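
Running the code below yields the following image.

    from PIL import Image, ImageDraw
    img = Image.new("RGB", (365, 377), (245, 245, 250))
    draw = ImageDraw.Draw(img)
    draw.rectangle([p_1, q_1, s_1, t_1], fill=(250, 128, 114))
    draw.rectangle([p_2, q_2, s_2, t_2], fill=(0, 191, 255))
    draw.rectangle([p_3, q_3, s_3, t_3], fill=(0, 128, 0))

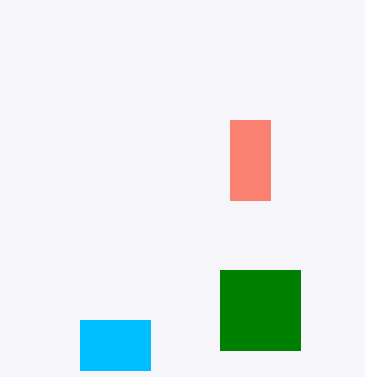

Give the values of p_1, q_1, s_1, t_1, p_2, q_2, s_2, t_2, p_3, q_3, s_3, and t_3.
p_1 = 230; q_1 = 120; s_1 = 270; t_1 = 200; p_2 = 80; q_2 = 320; s_2 = 150; t_2 = 370; p_3 = 220; q_3 = 270; s_3 = 300; t_3 = 350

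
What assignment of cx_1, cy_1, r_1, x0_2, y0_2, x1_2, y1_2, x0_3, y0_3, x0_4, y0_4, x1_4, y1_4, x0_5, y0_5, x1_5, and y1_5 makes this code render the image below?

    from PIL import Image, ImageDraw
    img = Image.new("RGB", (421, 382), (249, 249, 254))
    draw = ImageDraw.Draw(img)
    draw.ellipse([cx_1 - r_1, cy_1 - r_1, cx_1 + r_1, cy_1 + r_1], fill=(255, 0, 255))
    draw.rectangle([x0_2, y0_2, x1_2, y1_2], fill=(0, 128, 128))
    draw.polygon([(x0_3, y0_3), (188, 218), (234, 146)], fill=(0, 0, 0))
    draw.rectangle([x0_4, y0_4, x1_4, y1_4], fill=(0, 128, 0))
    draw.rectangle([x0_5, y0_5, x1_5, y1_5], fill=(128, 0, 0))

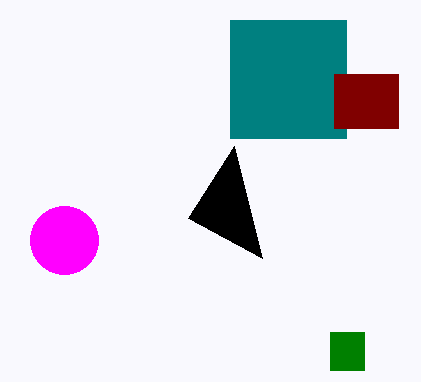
cx_1 = 64; cy_1 = 240; r_1 = 34; x0_2 = 230; y0_2 = 20; x1_2 = 346; y1_2 = 138; x0_3 = 262; y0_3 = 258; x0_4 = 330; y0_4 = 332; x1_4 = 364; y1_4 = 370; x0_5 = 334; y0_5 = 74; x1_5 = 398; y1_5 = 128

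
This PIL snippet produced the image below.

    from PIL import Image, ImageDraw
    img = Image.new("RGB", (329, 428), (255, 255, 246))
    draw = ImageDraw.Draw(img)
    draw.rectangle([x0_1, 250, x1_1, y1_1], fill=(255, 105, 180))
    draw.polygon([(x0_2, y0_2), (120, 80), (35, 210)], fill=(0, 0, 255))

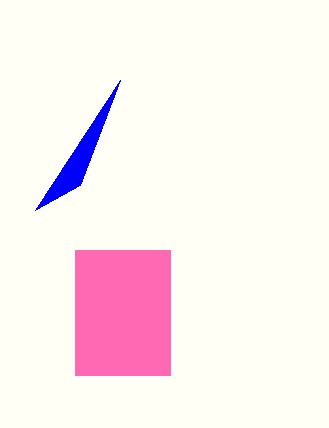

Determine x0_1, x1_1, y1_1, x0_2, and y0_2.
x0_1 = 75; x1_1 = 170; y1_1 = 375; x0_2 = 80; y0_2 = 185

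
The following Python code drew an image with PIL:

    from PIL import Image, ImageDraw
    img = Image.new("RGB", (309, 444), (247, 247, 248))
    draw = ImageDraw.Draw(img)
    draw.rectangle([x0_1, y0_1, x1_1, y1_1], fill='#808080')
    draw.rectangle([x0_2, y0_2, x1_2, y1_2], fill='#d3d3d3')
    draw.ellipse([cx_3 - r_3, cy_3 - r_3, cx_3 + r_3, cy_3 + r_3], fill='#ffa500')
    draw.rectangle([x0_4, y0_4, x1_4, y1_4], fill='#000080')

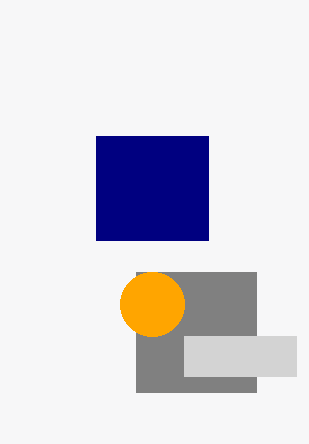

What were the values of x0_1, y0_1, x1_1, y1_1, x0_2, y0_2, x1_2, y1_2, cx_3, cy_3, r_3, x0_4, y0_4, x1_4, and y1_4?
x0_1 = 136; y0_1 = 272; x1_1 = 256; y1_1 = 392; x0_2 = 184; y0_2 = 336; x1_2 = 296; y1_2 = 376; cx_3 = 152; cy_3 = 304; r_3 = 32; x0_4 = 96; y0_4 = 136; x1_4 = 208; y1_4 = 240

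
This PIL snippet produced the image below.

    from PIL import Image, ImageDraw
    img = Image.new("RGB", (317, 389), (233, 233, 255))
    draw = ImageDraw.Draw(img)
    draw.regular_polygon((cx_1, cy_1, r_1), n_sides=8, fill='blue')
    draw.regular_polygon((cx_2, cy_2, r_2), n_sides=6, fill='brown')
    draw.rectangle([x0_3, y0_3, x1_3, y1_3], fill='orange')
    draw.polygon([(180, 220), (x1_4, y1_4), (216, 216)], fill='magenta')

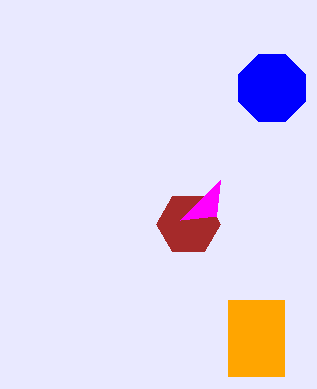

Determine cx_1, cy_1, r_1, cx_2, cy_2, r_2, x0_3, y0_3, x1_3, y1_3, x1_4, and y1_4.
cx_1 = 272, cy_1 = 88, r_1 = 36, cx_2 = 188, cy_2 = 224, r_2 = 32, x0_3 = 228, y0_3 = 300, x1_3 = 284, y1_3 = 376, x1_4 = 220, y1_4 = 180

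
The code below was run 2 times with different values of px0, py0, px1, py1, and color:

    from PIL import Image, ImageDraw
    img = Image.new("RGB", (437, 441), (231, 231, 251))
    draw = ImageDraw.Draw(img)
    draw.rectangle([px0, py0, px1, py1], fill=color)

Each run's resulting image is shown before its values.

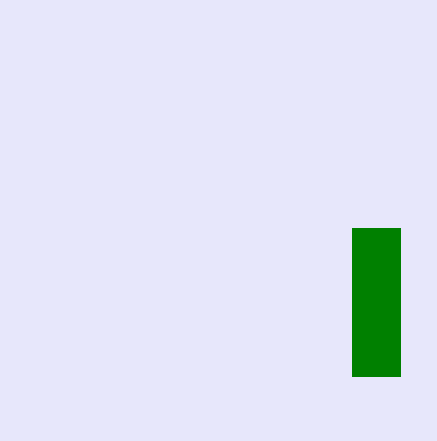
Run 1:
px0 = 352
py0 = 228
px1 = 400
py1 = 376
color = 'green'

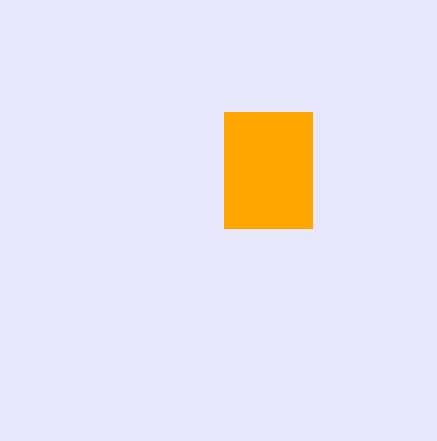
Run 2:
px0 = 224
py0 = 112
px1 = 312
py1 = 228
color = 'orange'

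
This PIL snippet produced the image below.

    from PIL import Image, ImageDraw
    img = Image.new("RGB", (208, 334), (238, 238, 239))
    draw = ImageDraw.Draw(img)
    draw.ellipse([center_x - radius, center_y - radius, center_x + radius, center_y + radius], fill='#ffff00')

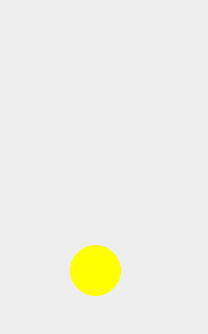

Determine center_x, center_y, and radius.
center_x = 95, center_y = 270, radius = 25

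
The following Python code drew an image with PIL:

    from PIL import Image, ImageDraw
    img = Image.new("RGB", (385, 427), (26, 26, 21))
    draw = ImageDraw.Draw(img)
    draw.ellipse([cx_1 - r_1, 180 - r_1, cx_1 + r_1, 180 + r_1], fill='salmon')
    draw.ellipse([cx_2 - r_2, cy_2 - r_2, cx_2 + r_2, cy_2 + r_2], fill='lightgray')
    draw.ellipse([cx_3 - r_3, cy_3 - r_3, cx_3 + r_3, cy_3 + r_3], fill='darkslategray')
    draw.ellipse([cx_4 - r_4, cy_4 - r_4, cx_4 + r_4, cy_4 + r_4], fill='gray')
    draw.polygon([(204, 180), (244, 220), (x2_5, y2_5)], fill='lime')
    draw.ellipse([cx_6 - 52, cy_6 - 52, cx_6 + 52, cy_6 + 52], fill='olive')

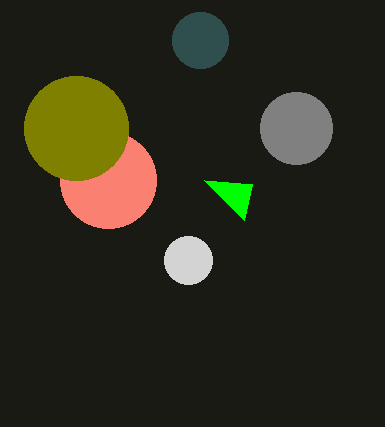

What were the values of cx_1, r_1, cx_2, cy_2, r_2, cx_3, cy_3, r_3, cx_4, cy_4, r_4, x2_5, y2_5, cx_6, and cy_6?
cx_1 = 108, r_1 = 48, cx_2 = 188, cy_2 = 260, r_2 = 24, cx_3 = 200, cy_3 = 40, r_3 = 28, cx_4 = 296, cy_4 = 128, r_4 = 36, x2_5 = 252, y2_5 = 184, cx_6 = 76, cy_6 = 128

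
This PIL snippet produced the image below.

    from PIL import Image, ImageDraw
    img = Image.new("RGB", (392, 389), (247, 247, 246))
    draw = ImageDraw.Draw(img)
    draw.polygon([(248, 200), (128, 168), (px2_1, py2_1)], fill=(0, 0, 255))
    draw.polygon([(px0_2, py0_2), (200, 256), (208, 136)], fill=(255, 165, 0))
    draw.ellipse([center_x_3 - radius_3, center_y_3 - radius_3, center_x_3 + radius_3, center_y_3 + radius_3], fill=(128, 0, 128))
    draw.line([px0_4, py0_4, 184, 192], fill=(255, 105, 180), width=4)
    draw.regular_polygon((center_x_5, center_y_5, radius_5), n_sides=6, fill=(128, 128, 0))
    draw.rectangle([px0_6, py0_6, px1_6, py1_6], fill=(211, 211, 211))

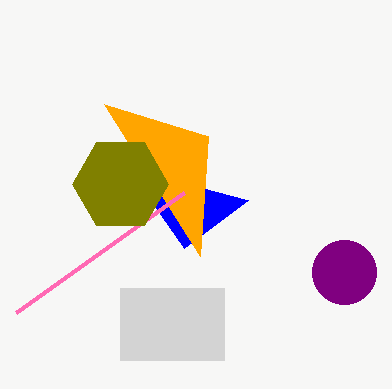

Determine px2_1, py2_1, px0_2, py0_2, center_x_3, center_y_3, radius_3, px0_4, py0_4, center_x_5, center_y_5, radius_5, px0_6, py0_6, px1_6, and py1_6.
px2_1 = 184
py2_1 = 248
px0_2 = 104
py0_2 = 104
center_x_3 = 344
center_y_3 = 272
radius_3 = 32
px0_4 = 16
py0_4 = 312
center_x_5 = 120
center_y_5 = 184
radius_5 = 48
px0_6 = 120
py0_6 = 288
px1_6 = 224
py1_6 = 360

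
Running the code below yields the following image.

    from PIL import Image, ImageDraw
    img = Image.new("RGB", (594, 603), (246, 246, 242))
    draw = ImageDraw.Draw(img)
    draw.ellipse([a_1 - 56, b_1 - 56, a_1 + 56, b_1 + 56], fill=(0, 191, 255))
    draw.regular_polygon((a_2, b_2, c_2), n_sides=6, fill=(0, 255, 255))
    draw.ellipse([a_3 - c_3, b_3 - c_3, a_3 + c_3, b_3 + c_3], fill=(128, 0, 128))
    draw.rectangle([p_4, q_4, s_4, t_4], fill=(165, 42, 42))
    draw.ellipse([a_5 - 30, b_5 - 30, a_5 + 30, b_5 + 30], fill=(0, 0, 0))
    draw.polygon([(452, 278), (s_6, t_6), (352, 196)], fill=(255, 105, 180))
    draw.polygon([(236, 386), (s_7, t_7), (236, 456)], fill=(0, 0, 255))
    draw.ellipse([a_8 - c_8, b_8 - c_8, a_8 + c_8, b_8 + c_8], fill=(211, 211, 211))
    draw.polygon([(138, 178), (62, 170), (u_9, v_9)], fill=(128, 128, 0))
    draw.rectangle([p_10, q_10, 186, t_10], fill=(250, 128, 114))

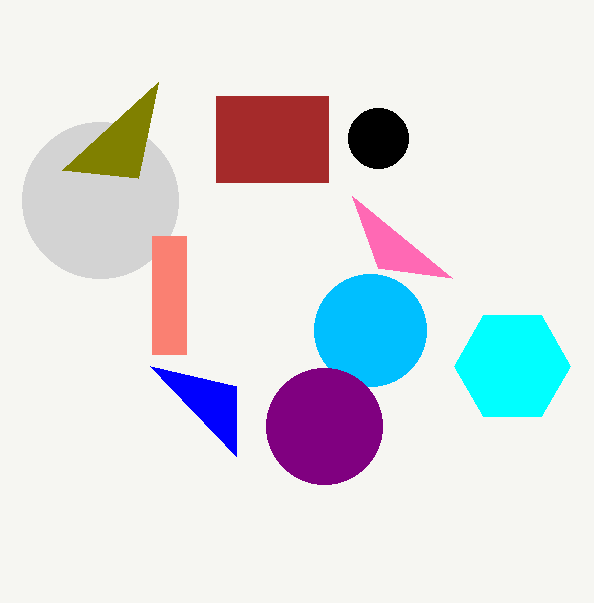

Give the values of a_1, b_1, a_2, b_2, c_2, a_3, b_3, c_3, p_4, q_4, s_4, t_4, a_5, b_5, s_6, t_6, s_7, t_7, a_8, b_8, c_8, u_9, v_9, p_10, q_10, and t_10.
a_1 = 370, b_1 = 330, a_2 = 512, b_2 = 366, c_2 = 58, a_3 = 324, b_3 = 426, c_3 = 58, p_4 = 216, q_4 = 96, s_4 = 328, t_4 = 182, a_5 = 378, b_5 = 138, s_6 = 378, t_6 = 268, s_7 = 150, t_7 = 366, a_8 = 100, b_8 = 200, c_8 = 78, u_9 = 158, v_9 = 82, p_10 = 152, q_10 = 236, t_10 = 354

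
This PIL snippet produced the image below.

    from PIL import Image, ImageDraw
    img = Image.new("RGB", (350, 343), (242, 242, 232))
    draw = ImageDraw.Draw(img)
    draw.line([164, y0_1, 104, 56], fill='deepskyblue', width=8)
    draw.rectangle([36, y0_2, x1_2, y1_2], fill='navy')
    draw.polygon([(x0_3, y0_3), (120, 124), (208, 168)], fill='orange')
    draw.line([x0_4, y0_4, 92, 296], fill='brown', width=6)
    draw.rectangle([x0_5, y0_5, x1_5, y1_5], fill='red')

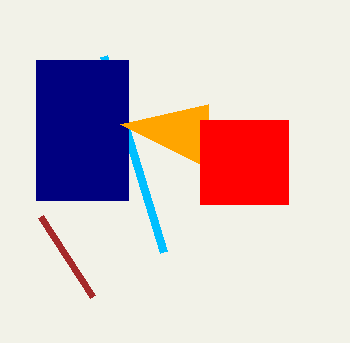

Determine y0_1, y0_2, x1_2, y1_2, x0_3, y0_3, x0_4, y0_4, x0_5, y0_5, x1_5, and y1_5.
y0_1 = 252, y0_2 = 60, x1_2 = 128, y1_2 = 200, x0_3 = 208, y0_3 = 104, x0_4 = 40, y0_4 = 216, x0_5 = 200, y0_5 = 120, x1_5 = 288, y1_5 = 204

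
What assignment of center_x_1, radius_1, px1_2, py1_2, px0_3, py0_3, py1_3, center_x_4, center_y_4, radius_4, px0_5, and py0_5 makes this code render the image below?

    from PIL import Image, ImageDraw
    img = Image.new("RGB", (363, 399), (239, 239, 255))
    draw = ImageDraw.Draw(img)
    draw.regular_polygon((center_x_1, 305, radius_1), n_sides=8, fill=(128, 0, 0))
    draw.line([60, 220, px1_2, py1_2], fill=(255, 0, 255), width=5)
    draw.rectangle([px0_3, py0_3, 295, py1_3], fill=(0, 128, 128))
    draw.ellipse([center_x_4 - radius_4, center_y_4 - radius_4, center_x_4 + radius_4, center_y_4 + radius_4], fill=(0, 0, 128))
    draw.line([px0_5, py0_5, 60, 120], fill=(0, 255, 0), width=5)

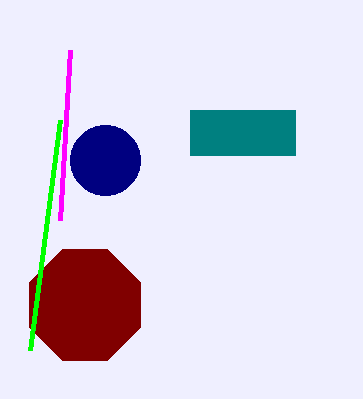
center_x_1 = 85; radius_1 = 60; px1_2 = 70; py1_2 = 50; px0_3 = 190; py0_3 = 110; py1_3 = 155; center_x_4 = 105; center_y_4 = 160; radius_4 = 35; px0_5 = 30; py0_5 = 350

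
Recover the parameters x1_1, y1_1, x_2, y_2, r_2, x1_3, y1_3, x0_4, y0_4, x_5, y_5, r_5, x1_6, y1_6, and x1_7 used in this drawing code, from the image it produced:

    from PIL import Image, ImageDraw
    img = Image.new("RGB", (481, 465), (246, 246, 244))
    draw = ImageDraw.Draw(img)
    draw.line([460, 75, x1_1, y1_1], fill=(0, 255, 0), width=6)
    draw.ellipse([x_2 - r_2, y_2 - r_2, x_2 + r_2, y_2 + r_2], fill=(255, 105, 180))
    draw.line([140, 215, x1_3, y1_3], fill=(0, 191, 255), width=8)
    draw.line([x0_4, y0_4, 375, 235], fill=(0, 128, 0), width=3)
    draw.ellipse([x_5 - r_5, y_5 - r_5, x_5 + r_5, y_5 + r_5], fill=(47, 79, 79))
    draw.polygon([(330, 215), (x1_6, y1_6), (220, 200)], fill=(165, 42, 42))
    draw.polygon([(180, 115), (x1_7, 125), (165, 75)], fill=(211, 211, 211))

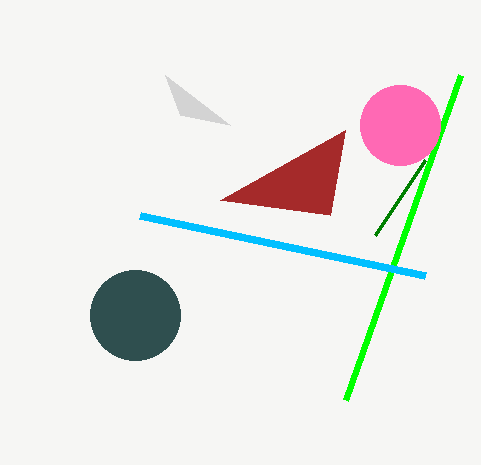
x1_1 = 345
y1_1 = 400
x_2 = 400
y_2 = 125
r_2 = 40
x1_3 = 425
y1_3 = 275
x0_4 = 425
y0_4 = 160
x_5 = 135
y_5 = 315
r_5 = 45
x1_6 = 345
y1_6 = 130
x1_7 = 230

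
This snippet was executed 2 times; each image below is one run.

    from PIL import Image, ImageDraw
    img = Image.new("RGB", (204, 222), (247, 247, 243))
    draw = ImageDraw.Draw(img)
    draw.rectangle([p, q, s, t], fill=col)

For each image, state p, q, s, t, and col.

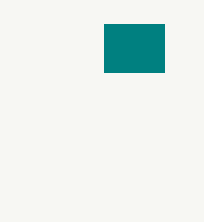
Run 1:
p = 104, q = 24, s = 164, t = 72, col = 'teal'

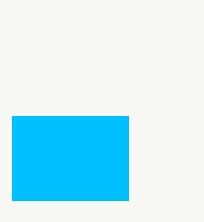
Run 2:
p = 12, q = 116, s = 128, t = 200, col = 'deepskyblue'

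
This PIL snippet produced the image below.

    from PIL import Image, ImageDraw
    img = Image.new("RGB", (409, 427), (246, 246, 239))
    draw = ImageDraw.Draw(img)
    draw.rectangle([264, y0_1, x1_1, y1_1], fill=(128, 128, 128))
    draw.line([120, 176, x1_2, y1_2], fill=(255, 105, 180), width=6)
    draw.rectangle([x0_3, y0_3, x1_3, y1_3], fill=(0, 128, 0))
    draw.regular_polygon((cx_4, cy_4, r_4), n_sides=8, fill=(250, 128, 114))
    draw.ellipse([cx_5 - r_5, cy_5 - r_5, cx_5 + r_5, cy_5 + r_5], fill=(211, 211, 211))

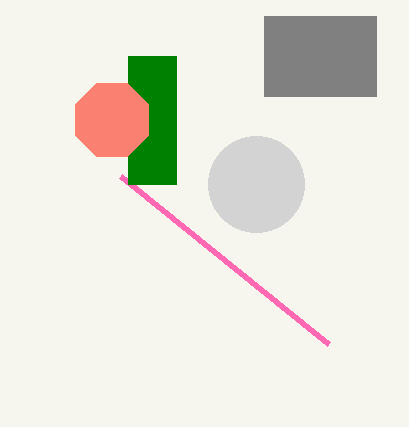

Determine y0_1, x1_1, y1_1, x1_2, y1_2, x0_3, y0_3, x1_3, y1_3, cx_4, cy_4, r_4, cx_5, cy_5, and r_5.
y0_1 = 16
x1_1 = 376
y1_1 = 96
x1_2 = 328
y1_2 = 344
x0_3 = 128
y0_3 = 56
x1_3 = 176
y1_3 = 184
cx_4 = 112
cy_4 = 120
r_4 = 40
cx_5 = 256
cy_5 = 184
r_5 = 48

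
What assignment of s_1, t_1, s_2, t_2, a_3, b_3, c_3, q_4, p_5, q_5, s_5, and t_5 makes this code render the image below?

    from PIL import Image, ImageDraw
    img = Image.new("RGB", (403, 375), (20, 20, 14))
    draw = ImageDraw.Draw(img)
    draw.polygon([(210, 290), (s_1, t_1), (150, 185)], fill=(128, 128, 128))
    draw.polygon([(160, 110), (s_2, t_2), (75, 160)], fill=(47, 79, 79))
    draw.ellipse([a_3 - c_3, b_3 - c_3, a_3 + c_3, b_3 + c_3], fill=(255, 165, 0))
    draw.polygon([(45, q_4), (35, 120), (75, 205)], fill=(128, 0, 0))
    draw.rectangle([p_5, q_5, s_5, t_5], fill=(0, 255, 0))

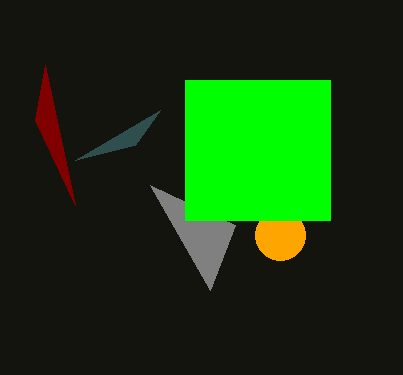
s_1 = 235
t_1 = 225
s_2 = 135
t_2 = 145
a_3 = 280
b_3 = 235
c_3 = 25
q_4 = 65
p_5 = 185
q_5 = 80
s_5 = 330
t_5 = 220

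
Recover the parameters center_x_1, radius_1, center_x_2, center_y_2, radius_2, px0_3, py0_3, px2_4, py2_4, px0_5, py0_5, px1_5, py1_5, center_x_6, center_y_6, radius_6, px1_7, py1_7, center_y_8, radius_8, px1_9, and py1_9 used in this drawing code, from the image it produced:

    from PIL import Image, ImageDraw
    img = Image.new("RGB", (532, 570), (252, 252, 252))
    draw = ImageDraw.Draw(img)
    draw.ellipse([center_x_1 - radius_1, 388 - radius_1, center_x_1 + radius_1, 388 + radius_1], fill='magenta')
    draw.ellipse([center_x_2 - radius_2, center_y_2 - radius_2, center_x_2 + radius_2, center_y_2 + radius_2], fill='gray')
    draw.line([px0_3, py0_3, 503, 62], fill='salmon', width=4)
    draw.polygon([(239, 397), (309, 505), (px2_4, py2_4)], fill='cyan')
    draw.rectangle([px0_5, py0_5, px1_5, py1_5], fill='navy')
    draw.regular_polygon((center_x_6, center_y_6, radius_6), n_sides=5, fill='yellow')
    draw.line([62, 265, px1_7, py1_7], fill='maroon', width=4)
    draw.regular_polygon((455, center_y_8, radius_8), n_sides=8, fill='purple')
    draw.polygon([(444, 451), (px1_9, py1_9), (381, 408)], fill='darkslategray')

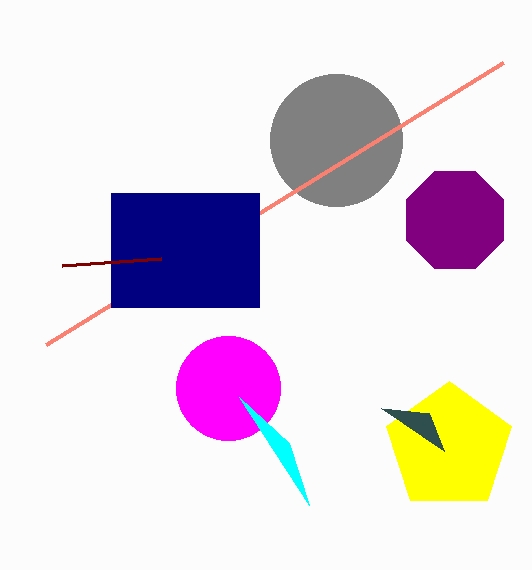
center_x_1 = 228
radius_1 = 52
center_x_2 = 336
center_y_2 = 140
radius_2 = 66
px0_3 = 46
py0_3 = 344
px2_4 = 289
py2_4 = 443
px0_5 = 111
py0_5 = 193
px1_5 = 259
py1_5 = 307
center_x_6 = 449
center_y_6 = 447
radius_6 = 66
px1_7 = 161
py1_7 = 258
center_y_8 = 220
radius_8 = 53
px1_9 = 429
py1_9 = 413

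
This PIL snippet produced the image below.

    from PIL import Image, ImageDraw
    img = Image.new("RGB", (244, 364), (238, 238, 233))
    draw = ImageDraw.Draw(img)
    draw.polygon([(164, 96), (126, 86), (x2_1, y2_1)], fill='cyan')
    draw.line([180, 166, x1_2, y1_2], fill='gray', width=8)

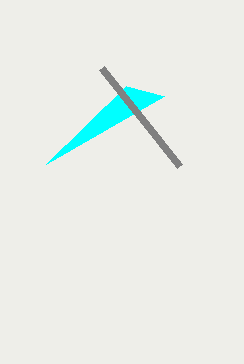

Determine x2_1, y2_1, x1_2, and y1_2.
x2_1 = 46
y2_1 = 164
x1_2 = 102
y1_2 = 68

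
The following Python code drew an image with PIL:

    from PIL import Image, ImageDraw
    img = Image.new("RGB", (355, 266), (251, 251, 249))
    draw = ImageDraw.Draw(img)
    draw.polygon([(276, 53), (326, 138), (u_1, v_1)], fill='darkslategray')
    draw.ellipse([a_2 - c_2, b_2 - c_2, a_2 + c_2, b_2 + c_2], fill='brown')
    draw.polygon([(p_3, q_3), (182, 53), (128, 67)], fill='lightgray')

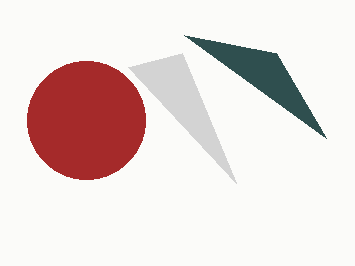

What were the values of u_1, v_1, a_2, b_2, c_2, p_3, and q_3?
u_1 = 184
v_1 = 35
a_2 = 86
b_2 = 120
c_2 = 59
p_3 = 236
q_3 = 183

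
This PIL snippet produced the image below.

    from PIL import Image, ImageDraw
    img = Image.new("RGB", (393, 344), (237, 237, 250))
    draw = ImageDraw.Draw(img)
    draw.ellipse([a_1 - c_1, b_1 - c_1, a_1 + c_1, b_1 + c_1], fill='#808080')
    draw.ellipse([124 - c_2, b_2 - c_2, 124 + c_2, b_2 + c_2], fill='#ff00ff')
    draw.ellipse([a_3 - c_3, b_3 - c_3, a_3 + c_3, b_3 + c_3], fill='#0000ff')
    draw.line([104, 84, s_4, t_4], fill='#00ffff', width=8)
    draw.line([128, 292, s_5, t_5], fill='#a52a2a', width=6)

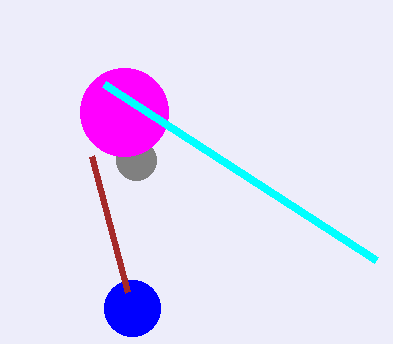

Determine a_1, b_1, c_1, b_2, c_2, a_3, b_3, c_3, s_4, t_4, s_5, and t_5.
a_1 = 136, b_1 = 160, c_1 = 20, b_2 = 112, c_2 = 44, a_3 = 132, b_3 = 308, c_3 = 28, s_4 = 376, t_4 = 260, s_5 = 92, t_5 = 156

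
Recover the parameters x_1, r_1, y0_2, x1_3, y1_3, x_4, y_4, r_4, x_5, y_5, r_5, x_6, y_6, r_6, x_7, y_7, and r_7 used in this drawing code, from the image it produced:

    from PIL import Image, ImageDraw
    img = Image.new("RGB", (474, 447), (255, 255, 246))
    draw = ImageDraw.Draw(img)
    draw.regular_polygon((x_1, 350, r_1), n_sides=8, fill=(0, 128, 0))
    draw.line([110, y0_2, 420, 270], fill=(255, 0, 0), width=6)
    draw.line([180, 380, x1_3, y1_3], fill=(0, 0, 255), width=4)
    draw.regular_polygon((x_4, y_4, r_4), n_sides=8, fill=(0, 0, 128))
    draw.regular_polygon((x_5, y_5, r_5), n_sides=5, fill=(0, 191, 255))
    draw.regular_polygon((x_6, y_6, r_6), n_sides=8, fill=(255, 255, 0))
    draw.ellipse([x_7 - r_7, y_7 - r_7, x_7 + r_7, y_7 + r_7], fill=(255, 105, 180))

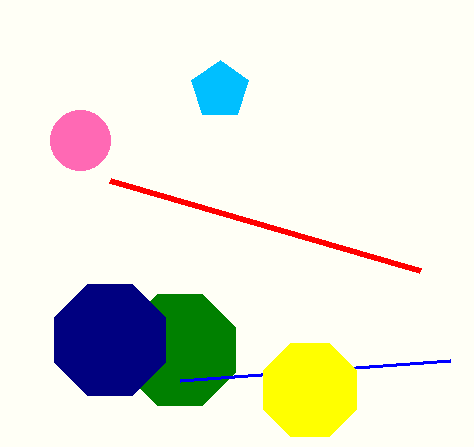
x_1 = 180; r_1 = 60; y0_2 = 180; x1_3 = 450; y1_3 = 360; x_4 = 110; y_4 = 340; r_4 = 60; x_5 = 220; y_5 = 90; r_5 = 30; x_6 = 310; y_6 = 390; r_6 = 50; x_7 = 80; y_7 = 140; r_7 = 30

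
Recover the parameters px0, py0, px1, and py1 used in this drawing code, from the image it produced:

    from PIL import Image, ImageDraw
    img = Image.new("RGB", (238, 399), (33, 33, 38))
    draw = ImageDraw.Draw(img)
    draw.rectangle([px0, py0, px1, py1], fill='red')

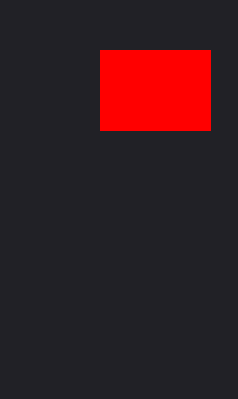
px0 = 100
py0 = 50
px1 = 210
py1 = 130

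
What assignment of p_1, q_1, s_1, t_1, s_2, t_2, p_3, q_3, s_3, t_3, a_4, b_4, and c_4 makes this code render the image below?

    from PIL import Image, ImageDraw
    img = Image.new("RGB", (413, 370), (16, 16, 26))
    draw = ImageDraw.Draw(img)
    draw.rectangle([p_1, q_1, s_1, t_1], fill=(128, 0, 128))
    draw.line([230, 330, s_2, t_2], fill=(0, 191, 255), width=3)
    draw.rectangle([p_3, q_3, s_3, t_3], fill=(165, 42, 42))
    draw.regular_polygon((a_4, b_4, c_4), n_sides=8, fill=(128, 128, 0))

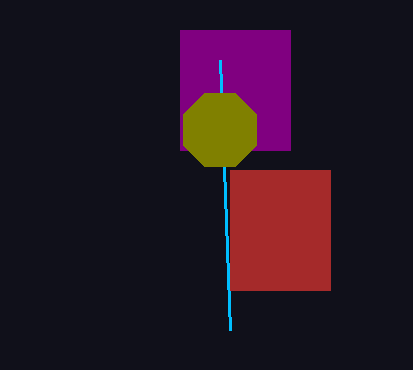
p_1 = 180; q_1 = 30; s_1 = 290; t_1 = 150; s_2 = 220; t_2 = 60; p_3 = 230; q_3 = 170; s_3 = 330; t_3 = 290; a_4 = 220; b_4 = 130; c_4 = 40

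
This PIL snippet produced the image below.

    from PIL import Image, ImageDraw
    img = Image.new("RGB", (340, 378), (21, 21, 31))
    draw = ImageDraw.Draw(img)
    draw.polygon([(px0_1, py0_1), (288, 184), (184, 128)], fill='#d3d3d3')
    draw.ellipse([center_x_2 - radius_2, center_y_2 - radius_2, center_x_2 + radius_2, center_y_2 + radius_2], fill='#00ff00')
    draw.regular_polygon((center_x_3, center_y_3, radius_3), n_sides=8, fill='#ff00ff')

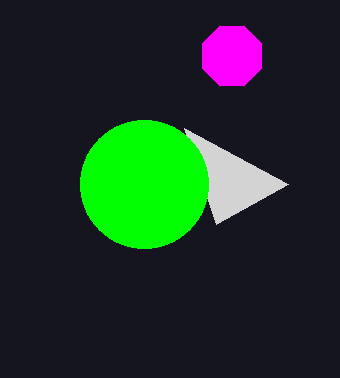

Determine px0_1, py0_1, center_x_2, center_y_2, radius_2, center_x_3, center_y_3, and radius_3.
px0_1 = 216, py0_1 = 224, center_x_2 = 144, center_y_2 = 184, radius_2 = 64, center_x_3 = 232, center_y_3 = 56, radius_3 = 32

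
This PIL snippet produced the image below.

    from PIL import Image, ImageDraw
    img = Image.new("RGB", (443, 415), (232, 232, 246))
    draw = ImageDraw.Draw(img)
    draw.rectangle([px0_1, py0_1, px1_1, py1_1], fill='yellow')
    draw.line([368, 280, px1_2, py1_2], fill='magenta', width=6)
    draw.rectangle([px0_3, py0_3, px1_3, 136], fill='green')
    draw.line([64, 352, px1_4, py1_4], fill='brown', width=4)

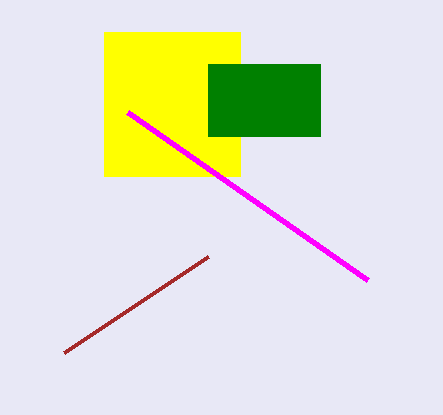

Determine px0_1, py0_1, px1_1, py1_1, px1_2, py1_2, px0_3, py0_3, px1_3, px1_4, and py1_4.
px0_1 = 104, py0_1 = 32, px1_1 = 240, py1_1 = 176, px1_2 = 128, py1_2 = 112, px0_3 = 208, py0_3 = 64, px1_3 = 320, px1_4 = 208, py1_4 = 256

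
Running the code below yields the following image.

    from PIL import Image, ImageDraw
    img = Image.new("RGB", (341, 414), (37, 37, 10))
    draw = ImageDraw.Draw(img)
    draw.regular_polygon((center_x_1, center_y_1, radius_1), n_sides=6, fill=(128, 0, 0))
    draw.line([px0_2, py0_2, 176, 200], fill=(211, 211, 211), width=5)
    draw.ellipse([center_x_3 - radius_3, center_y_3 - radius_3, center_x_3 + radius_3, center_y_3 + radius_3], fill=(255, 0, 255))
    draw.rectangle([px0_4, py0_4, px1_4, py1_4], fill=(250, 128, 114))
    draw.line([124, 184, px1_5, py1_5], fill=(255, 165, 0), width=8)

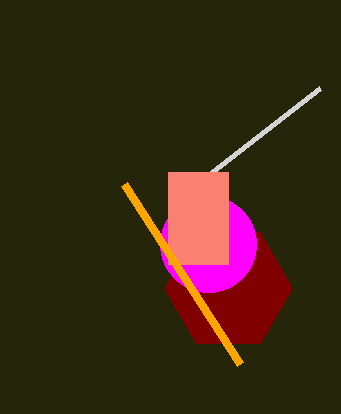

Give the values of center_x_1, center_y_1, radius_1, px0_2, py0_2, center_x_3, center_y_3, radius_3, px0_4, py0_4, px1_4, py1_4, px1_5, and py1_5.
center_x_1 = 228, center_y_1 = 288, radius_1 = 64, px0_2 = 320, py0_2 = 88, center_x_3 = 208, center_y_3 = 244, radius_3 = 48, px0_4 = 168, py0_4 = 172, px1_4 = 228, py1_4 = 264, px1_5 = 240, py1_5 = 364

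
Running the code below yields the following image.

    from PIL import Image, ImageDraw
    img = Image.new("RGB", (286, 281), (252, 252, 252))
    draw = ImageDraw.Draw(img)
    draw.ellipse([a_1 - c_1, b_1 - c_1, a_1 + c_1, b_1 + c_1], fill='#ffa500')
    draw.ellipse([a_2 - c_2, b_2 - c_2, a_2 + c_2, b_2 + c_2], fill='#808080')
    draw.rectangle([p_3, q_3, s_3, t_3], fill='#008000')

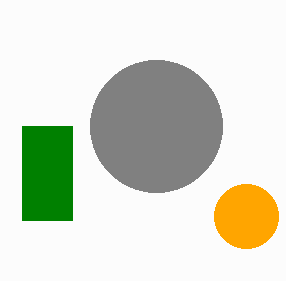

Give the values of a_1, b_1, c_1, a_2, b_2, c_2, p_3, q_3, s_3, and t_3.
a_1 = 246; b_1 = 216; c_1 = 32; a_2 = 156; b_2 = 126; c_2 = 66; p_3 = 22; q_3 = 126; s_3 = 72; t_3 = 220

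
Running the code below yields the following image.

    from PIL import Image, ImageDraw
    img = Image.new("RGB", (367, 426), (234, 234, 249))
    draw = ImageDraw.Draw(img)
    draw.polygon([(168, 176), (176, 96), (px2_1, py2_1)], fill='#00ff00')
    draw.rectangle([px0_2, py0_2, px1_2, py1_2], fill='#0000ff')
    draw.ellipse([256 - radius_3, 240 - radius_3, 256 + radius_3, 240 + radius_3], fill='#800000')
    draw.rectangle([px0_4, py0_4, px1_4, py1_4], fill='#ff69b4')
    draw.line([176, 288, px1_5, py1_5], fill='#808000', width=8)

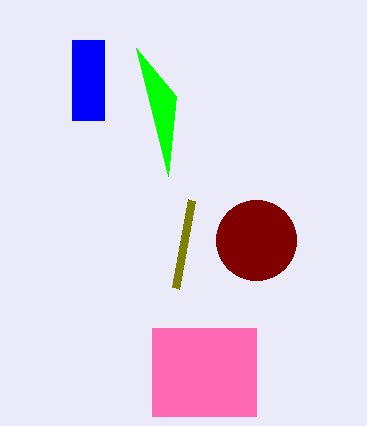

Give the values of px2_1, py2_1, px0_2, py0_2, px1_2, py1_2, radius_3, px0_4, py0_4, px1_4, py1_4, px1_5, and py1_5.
px2_1 = 136
py2_1 = 48
px0_2 = 72
py0_2 = 40
px1_2 = 104
py1_2 = 120
radius_3 = 40
px0_4 = 152
py0_4 = 328
px1_4 = 256
py1_4 = 416
px1_5 = 192
py1_5 = 200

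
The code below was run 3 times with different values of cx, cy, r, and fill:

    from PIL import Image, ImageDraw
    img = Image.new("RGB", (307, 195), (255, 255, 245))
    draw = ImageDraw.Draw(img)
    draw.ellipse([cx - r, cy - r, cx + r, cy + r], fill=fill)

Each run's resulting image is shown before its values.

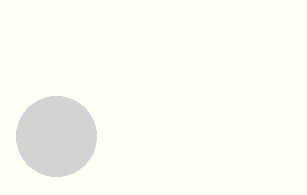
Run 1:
cx = 56, cy = 136, r = 40, fill = 'lightgray'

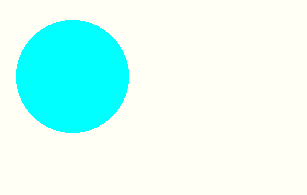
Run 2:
cx = 72; cy = 76; r = 56; fill = 'cyan'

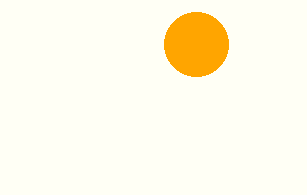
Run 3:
cx = 196, cy = 44, r = 32, fill = 'orange'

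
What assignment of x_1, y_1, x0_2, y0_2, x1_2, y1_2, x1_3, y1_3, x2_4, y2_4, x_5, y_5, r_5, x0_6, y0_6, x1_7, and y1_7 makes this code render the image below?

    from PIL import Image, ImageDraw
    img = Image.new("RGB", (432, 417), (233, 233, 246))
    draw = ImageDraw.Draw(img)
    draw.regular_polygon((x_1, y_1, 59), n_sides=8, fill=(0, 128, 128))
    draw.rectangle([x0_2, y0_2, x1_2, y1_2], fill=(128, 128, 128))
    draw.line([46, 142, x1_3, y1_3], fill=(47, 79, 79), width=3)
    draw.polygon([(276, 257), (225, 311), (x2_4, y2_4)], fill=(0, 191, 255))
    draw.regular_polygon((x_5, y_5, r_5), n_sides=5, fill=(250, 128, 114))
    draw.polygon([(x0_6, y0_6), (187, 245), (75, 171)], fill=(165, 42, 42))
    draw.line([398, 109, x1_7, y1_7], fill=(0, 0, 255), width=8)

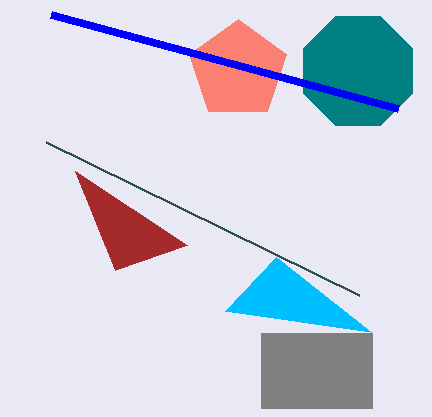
x_1 = 358
y_1 = 71
x0_2 = 261
y0_2 = 333
x1_2 = 372
y1_2 = 408
x1_3 = 359
y1_3 = 295
x2_4 = 371
y2_4 = 332
x_5 = 238
y_5 = 70
r_5 = 51
x0_6 = 115
y0_6 = 270
x1_7 = 51
y1_7 = 15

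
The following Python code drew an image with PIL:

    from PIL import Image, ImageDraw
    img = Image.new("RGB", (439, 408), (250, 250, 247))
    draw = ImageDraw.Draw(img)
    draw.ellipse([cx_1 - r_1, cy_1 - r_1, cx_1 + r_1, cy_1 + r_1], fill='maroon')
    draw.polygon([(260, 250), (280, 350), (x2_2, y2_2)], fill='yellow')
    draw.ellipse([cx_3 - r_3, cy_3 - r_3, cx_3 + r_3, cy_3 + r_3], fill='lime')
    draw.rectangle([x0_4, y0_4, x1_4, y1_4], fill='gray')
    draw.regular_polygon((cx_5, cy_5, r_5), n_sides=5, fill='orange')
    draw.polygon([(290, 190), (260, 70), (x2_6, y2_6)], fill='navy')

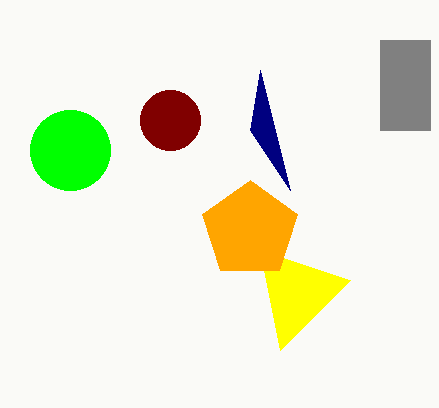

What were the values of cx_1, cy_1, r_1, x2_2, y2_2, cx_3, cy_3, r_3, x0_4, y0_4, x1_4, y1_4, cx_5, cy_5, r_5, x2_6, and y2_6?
cx_1 = 170
cy_1 = 120
r_1 = 30
x2_2 = 350
y2_2 = 280
cx_3 = 70
cy_3 = 150
r_3 = 40
x0_4 = 380
y0_4 = 40
x1_4 = 430
y1_4 = 130
cx_5 = 250
cy_5 = 230
r_5 = 50
x2_6 = 250
y2_6 = 130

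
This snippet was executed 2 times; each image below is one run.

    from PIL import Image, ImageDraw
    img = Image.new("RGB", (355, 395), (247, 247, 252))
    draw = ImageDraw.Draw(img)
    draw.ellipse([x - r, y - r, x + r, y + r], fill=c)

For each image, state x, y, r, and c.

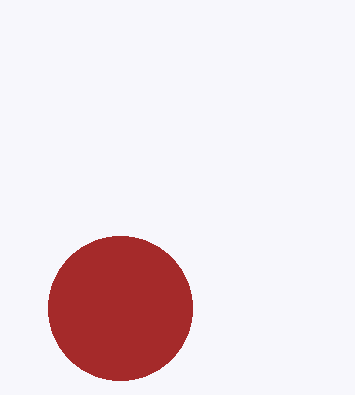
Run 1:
x = 120; y = 308; r = 72; c = 'brown'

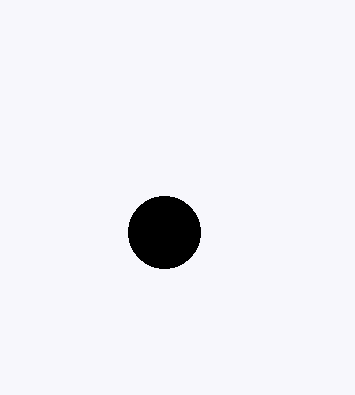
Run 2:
x = 164
y = 232
r = 36
c = 'black'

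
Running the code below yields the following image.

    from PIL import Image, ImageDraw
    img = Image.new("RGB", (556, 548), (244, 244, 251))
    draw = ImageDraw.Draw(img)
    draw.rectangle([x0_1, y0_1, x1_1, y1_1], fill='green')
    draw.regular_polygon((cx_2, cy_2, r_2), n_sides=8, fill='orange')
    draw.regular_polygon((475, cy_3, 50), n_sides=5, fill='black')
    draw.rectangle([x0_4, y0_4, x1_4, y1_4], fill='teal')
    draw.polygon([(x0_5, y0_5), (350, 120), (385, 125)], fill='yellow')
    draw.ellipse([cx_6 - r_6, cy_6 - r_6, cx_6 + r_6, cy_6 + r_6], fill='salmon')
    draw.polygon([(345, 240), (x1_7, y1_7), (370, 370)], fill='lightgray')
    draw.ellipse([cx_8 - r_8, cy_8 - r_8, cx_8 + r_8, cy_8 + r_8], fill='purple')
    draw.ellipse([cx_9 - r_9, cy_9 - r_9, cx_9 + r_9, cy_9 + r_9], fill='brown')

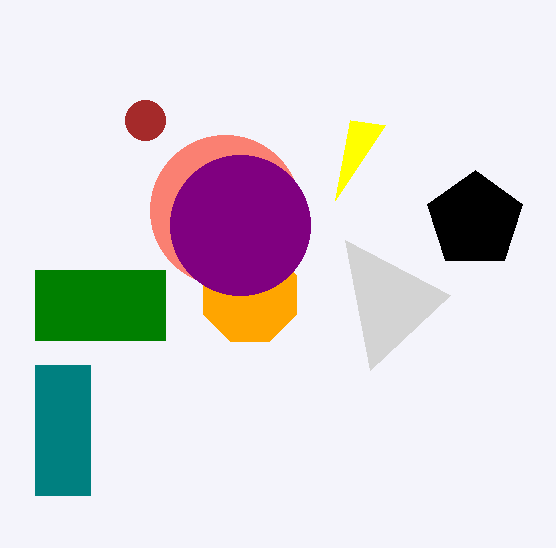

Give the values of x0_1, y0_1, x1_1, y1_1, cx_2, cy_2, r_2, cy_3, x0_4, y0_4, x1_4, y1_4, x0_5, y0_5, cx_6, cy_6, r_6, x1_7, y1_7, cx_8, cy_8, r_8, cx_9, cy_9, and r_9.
x0_1 = 35, y0_1 = 270, x1_1 = 165, y1_1 = 340, cx_2 = 250, cy_2 = 295, r_2 = 50, cy_3 = 220, x0_4 = 35, y0_4 = 365, x1_4 = 90, y1_4 = 495, x0_5 = 335, y0_5 = 200, cx_6 = 225, cy_6 = 210, r_6 = 75, x1_7 = 450, y1_7 = 295, cx_8 = 240, cy_8 = 225, r_8 = 70, cx_9 = 145, cy_9 = 120, r_9 = 20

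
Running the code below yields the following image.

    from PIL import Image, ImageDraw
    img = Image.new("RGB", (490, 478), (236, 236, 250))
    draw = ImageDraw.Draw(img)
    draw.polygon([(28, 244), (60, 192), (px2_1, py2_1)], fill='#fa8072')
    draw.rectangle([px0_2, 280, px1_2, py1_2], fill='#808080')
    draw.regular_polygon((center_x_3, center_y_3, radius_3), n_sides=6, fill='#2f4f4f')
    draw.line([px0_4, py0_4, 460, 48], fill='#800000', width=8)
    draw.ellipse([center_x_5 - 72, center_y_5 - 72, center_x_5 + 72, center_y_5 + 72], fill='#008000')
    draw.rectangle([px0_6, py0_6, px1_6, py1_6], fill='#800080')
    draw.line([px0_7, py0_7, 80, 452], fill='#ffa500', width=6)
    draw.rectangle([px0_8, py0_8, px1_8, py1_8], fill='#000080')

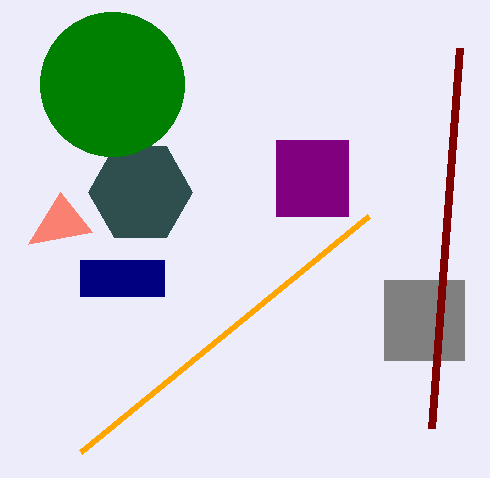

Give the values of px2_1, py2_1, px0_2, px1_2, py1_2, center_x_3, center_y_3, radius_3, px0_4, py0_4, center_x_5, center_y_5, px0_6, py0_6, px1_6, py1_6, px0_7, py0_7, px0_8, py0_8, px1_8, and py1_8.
px2_1 = 92; py2_1 = 232; px0_2 = 384; px1_2 = 464; py1_2 = 360; center_x_3 = 140; center_y_3 = 192; radius_3 = 52; px0_4 = 432; py0_4 = 428; center_x_5 = 112; center_y_5 = 84; px0_6 = 276; py0_6 = 140; px1_6 = 348; py1_6 = 216; px0_7 = 368; py0_7 = 216; px0_8 = 80; py0_8 = 260; px1_8 = 164; py1_8 = 296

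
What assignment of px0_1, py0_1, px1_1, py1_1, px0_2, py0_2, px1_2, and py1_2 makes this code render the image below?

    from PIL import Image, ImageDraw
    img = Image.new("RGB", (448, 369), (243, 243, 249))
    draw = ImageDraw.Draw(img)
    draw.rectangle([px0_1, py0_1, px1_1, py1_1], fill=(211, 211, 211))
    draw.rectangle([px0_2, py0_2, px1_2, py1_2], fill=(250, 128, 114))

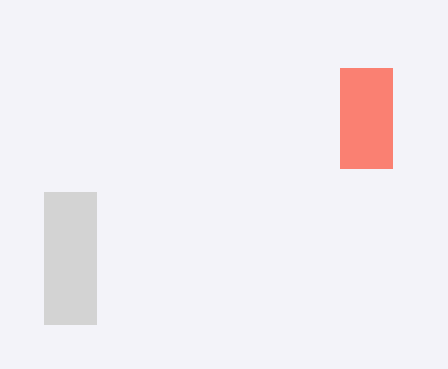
px0_1 = 44, py0_1 = 192, px1_1 = 96, py1_1 = 324, px0_2 = 340, py0_2 = 68, px1_2 = 392, py1_2 = 168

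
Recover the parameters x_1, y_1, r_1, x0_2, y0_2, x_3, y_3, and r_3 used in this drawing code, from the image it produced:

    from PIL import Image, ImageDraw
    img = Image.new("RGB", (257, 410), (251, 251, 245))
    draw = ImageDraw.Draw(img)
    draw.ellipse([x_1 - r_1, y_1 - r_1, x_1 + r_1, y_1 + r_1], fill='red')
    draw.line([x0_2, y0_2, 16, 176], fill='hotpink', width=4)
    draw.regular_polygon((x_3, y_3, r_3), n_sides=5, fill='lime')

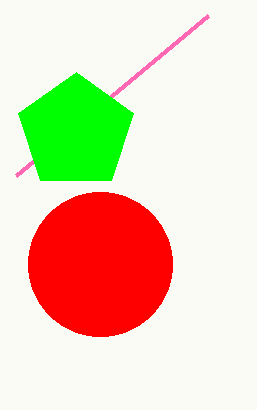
x_1 = 100, y_1 = 264, r_1 = 72, x0_2 = 208, y0_2 = 16, x_3 = 76, y_3 = 132, r_3 = 60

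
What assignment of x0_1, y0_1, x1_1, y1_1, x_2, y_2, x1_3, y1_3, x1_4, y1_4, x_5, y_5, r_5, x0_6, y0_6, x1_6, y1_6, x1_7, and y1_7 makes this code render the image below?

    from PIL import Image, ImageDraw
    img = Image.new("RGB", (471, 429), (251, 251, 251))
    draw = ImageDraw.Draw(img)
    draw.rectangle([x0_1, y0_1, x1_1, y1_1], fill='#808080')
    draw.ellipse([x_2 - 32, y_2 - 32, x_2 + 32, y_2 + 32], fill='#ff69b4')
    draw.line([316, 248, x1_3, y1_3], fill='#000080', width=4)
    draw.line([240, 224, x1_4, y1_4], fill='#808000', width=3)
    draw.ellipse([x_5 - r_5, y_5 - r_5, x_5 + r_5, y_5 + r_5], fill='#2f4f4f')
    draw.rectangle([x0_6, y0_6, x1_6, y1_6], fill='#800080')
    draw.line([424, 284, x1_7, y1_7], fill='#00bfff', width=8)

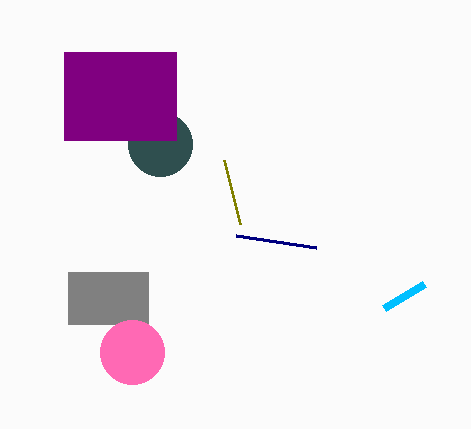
x0_1 = 68, y0_1 = 272, x1_1 = 148, y1_1 = 324, x_2 = 132, y_2 = 352, x1_3 = 236, y1_3 = 236, x1_4 = 224, y1_4 = 160, x_5 = 160, y_5 = 144, r_5 = 32, x0_6 = 64, y0_6 = 52, x1_6 = 176, y1_6 = 140, x1_7 = 384, y1_7 = 308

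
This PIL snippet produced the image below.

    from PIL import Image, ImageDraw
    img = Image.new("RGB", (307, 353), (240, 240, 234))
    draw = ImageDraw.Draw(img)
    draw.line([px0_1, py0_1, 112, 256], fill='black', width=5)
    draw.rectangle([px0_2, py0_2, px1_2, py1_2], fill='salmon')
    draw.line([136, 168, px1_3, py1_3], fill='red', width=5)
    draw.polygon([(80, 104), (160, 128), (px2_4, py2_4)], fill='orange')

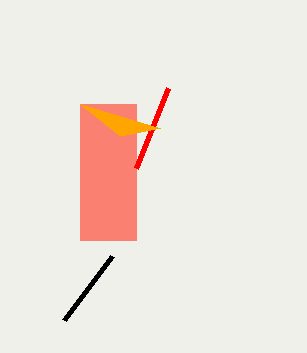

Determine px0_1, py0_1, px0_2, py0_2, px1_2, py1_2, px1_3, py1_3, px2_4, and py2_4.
px0_1 = 64
py0_1 = 320
px0_2 = 80
py0_2 = 104
px1_2 = 136
py1_2 = 240
px1_3 = 168
py1_3 = 88
px2_4 = 120
py2_4 = 136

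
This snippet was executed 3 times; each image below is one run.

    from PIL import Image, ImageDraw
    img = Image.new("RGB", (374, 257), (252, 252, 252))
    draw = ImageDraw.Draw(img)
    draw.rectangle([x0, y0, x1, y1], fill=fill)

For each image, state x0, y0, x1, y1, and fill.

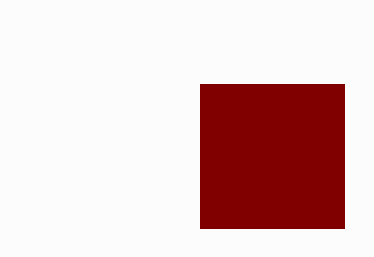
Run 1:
x0 = 200, y0 = 84, x1 = 344, y1 = 228, fill = 'maroon'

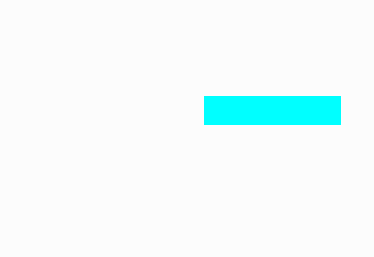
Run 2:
x0 = 204
y0 = 96
x1 = 340
y1 = 124
fill = 'cyan'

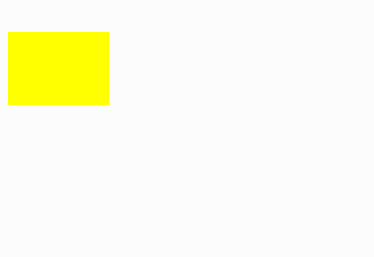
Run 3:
x0 = 8; y0 = 32; x1 = 108; y1 = 104; fill = 'yellow'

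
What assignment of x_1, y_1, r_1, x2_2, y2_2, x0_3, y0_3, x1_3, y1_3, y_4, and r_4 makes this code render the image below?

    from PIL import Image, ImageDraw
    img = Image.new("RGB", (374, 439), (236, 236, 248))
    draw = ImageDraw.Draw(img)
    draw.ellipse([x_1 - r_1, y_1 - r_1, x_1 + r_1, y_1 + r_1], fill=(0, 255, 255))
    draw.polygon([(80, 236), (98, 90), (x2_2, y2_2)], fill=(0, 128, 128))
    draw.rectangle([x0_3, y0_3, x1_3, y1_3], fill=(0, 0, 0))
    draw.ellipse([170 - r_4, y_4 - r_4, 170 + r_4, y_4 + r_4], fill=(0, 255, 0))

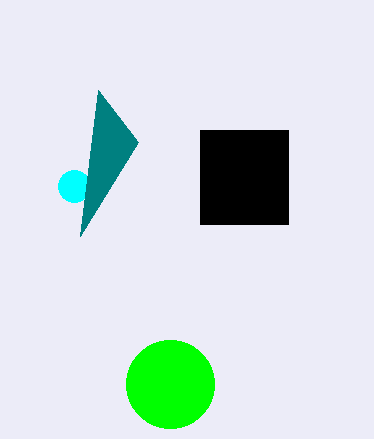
x_1 = 74
y_1 = 186
r_1 = 16
x2_2 = 138
y2_2 = 142
x0_3 = 200
y0_3 = 130
x1_3 = 288
y1_3 = 224
y_4 = 384
r_4 = 44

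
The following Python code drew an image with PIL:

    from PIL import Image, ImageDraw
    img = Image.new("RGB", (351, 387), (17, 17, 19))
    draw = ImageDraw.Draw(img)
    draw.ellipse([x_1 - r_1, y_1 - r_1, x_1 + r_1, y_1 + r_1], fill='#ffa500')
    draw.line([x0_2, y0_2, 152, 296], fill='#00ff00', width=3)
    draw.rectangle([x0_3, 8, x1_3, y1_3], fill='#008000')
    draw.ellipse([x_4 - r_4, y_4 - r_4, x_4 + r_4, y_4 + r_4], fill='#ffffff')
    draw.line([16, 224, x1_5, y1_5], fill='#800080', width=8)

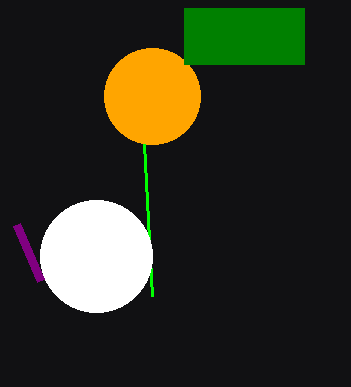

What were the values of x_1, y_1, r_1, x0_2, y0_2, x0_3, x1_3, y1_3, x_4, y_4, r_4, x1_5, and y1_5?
x_1 = 152, y_1 = 96, r_1 = 48, x0_2 = 144, y0_2 = 144, x0_3 = 184, x1_3 = 304, y1_3 = 64, x_4 = 96, y_4 = 256, r_4 = 56, x1_5 = 40, y1_5 = 280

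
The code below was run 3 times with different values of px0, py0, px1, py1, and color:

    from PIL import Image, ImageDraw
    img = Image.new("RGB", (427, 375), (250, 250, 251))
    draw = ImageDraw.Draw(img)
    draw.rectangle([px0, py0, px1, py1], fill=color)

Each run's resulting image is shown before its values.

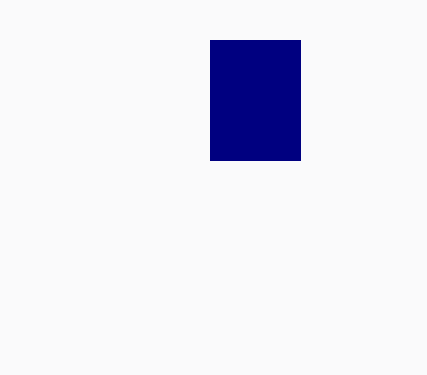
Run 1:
px0 = 210; py0 = 40; px1 = 300; py1 = 160; color = 'navy'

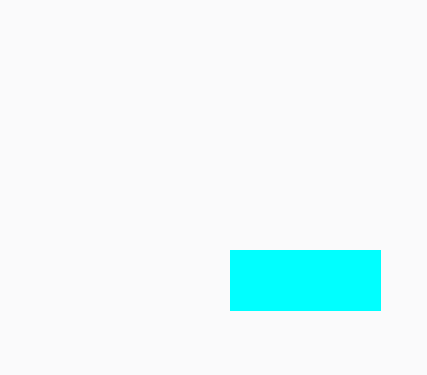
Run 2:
px0 = 230
py0 = 250
px1 = 380
py1 = 310
color = 'cyan'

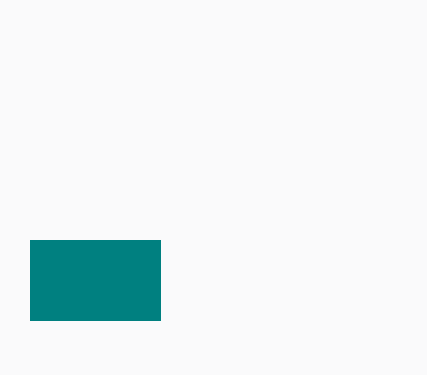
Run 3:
px0 = 30, py0 = 240, px1 = 160, py1 = 320, color = 'teal'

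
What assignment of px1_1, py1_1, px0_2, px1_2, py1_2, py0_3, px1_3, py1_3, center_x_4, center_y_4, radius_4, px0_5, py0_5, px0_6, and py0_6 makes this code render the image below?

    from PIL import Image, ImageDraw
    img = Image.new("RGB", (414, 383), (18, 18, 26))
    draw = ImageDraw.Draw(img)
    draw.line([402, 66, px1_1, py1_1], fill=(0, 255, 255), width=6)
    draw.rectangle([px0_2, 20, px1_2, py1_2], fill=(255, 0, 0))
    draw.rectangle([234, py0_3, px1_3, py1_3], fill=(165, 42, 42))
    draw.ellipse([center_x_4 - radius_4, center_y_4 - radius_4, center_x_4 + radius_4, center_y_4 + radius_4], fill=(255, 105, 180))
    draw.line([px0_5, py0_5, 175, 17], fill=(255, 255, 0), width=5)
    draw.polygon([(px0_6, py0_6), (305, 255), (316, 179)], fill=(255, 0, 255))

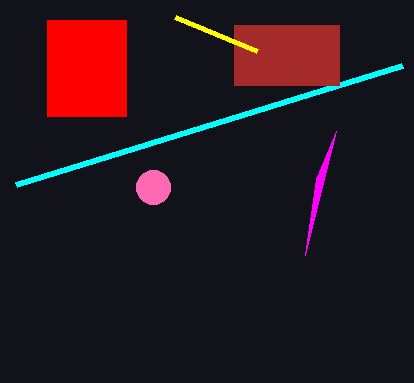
px1_1 = 16
py1_1 = 185
px0_2 = 47
px1_2 = 126
py1_2 = 116
py0_3 = 25
px1_3 = 339
py1_3 = 85
center_x_4 = 153
center_y_4 = 187
radius_4 = 17
px0_5 = 257
py0_5 = 51
px0_6 = 336
py0_6 = 131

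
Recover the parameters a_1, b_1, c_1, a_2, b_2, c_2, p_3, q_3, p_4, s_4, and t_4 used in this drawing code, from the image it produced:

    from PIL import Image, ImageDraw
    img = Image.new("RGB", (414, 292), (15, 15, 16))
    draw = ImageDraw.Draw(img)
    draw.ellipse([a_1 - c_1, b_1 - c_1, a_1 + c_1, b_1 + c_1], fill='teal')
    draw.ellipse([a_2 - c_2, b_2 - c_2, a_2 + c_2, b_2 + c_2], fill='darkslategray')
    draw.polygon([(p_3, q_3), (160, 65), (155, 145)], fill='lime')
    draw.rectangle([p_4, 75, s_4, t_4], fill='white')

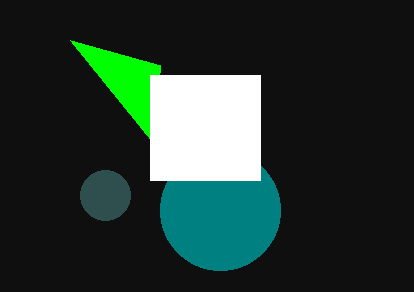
a_1 = 220
b_1 = 210
c_1 = 60
a_2 = 105
b_2 = 195
c_2 = 25
p_3 = 70
q_3 = 40
p_4 = 150
s_4 = 260
t_4 = 180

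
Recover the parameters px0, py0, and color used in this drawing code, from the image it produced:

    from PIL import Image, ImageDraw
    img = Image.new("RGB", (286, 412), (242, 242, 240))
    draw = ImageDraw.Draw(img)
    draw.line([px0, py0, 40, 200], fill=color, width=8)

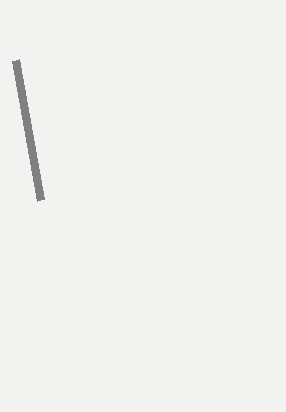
px0 = 15; py0 = 60; color = 'gray'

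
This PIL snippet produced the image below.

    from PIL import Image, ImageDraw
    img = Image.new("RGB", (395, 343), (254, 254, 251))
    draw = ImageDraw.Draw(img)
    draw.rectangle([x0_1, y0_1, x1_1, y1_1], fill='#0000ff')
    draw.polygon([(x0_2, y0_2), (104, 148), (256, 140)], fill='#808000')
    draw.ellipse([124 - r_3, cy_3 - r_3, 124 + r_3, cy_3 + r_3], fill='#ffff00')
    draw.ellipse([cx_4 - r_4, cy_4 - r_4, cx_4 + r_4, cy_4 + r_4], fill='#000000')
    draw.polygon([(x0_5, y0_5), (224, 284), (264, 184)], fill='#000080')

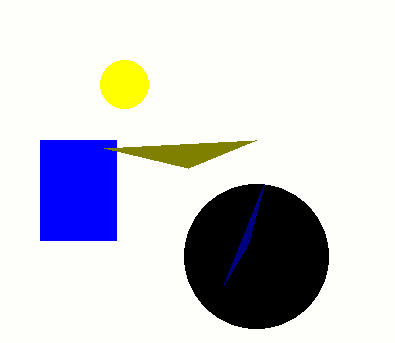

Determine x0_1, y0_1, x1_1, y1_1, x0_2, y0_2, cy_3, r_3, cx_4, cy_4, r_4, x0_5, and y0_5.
x0_1 = 40
y0_1 = 140
x1_1 = 116
y1_1 = 240
x0_2 = 188
y0_2 = 168
cy_3 = 84
r_3 = 24
cx_4 = 256
cy_4 = 256
r_4 = 72
x0_5 = 248
y0_5 = 244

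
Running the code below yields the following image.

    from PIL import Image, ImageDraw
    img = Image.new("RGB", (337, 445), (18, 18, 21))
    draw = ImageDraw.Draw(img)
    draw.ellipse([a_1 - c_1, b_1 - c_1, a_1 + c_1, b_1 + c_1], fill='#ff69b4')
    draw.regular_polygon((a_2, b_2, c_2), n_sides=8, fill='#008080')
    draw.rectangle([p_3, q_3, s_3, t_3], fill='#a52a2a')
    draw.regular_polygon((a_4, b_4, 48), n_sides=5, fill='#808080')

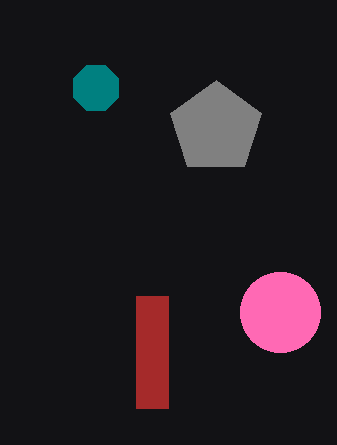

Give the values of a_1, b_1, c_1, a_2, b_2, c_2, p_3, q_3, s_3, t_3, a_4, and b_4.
a_1 = 280, b_1 = 312, c_1 = 40, a_2 = 96, b_2 = 88, c_2 = 24, p_3 = 136, q_3 = 296, s_3 = 168, t_3 = 408, a_4 = 216, b_4 = 128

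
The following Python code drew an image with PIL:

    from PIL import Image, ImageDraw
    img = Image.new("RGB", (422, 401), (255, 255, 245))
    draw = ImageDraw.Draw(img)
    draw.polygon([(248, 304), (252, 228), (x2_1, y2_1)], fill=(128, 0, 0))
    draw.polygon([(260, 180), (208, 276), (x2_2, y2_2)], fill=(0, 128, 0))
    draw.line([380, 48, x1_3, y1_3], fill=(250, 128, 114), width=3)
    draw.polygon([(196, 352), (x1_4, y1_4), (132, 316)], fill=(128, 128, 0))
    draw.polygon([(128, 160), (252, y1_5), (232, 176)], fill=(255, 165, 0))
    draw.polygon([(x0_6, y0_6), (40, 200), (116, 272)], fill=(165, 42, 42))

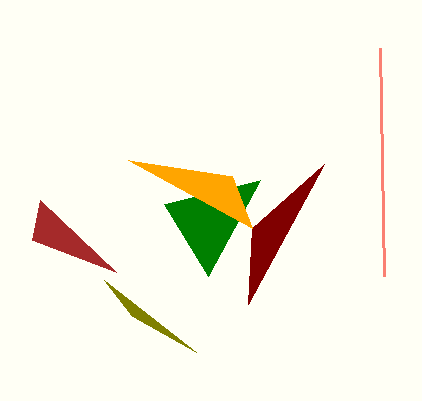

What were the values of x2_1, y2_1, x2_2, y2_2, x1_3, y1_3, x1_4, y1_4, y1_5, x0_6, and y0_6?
x2_1 = 324, y2_1 = 164, x2_2 = 164, y2_2 = 204, x1_3 = 384, y1_3 = 276, x1_4 = 104, y1_4 = 280, y1_5 = 228, x0_6 = 32, y0_6 = 240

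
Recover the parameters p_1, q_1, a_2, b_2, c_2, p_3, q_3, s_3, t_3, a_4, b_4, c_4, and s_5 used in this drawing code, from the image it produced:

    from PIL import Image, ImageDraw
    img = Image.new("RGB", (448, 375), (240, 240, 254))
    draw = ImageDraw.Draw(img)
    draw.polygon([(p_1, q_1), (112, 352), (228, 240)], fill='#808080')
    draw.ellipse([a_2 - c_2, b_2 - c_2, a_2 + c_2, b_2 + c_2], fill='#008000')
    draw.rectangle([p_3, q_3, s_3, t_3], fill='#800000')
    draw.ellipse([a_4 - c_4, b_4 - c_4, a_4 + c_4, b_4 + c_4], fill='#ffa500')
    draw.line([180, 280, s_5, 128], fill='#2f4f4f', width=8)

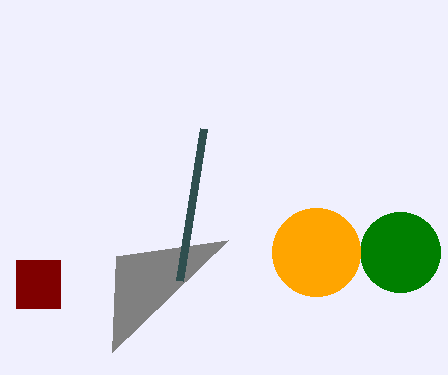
p_1 = 116
q_1 = 256
a_2 = 400
b_2 = 252
c_2 = 40
p_3 = 16
q_3 = 260
s_3 = 60
t_3 = 308
a_4 = 316
b_4 = 252
c_4 = 44
s_5 = 204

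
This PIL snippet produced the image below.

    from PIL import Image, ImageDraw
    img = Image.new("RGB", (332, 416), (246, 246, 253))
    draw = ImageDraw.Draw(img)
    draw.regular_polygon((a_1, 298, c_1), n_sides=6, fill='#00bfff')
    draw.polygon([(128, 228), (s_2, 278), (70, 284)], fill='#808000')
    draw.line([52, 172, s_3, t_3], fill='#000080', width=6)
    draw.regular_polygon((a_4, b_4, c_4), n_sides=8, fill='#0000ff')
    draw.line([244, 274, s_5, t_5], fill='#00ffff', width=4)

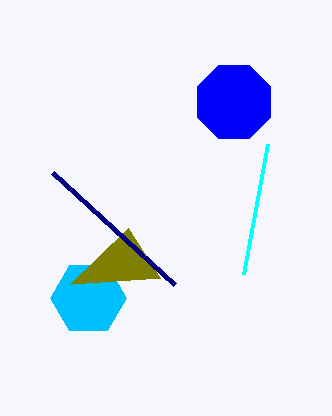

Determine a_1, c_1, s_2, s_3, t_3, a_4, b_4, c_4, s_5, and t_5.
a_1 = 88
c_1 = 38
s_2 = 160
s_3 = 174
t_3 = 284
a_4 = 234
b_4 = 102
c_4 = 40
s_5 = 268
t_5 = 144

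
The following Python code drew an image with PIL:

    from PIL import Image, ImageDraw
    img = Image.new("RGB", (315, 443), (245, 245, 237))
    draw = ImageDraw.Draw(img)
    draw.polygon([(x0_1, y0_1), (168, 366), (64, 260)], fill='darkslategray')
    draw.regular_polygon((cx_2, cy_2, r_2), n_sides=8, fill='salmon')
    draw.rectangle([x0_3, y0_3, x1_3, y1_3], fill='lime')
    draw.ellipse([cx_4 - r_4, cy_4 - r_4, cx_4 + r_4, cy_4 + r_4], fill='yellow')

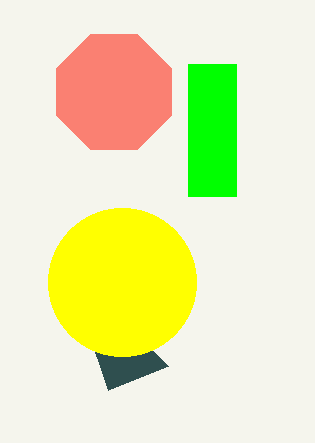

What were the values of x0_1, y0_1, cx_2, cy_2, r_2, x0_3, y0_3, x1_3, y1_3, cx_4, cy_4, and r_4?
x0_1 = 108
y0_1 = 390
cx_2 = 114
cy_2 = 92
r_2 = 62
x0_3 = 188
y0_3 = 64
x1_3 = 236
y1_3 = 196
cx_4 = 122
cy_4 = 282
r_4 = 74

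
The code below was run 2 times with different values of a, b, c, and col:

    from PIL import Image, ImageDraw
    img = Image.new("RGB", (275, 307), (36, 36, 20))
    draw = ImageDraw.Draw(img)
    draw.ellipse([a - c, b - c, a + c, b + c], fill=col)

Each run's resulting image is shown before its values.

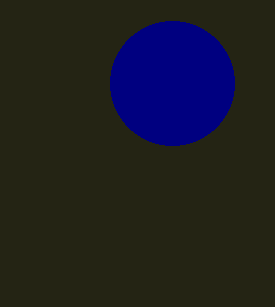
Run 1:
a = 172; b = 83; c = 62; col = 'navy'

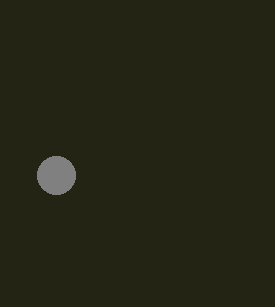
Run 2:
a = 56, b = 175, c = 19, col = 'gray'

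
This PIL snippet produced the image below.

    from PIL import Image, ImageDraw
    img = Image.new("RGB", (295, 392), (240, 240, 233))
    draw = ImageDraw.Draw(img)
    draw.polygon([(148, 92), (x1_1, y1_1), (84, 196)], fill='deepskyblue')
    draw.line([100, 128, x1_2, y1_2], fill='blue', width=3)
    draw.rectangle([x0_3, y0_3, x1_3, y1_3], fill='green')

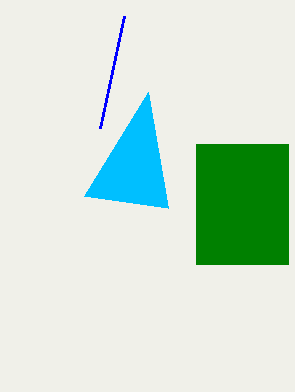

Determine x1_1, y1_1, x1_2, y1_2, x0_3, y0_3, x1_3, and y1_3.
x1_1 = 168
y1_1 = 208
x1_2 = 124
y1_2 = 16
x0_3 = 196
y0_3 = 144
x1_3 = 288
y1_3 = 264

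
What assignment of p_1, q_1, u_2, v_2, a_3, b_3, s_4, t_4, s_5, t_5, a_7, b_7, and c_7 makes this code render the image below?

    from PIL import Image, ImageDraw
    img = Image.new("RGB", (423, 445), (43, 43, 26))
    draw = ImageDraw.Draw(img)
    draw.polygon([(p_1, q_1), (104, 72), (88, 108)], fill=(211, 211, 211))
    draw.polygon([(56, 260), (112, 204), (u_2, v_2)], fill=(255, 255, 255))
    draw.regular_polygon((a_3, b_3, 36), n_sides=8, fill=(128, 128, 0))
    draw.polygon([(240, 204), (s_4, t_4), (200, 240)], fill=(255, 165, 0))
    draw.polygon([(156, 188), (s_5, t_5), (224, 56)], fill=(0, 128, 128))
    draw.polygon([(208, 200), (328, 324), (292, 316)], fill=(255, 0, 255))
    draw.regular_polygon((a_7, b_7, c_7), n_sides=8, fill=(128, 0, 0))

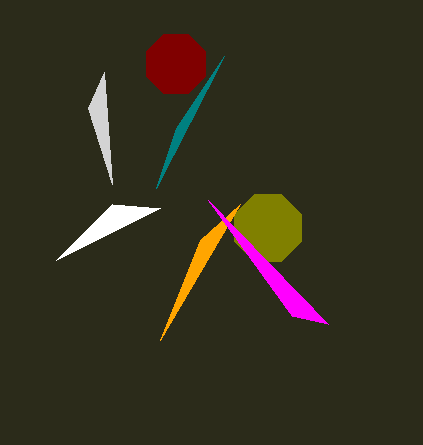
p_1 = 112, q_1 = 184, u_2 = 160, v_2 = 208, a_3 = 268, b_3 = 228, s_4 = 160, t_4 = 340, s_5 = 176, t_5 = 128, a_7 = 176, b_7 = 64, c_7 = 32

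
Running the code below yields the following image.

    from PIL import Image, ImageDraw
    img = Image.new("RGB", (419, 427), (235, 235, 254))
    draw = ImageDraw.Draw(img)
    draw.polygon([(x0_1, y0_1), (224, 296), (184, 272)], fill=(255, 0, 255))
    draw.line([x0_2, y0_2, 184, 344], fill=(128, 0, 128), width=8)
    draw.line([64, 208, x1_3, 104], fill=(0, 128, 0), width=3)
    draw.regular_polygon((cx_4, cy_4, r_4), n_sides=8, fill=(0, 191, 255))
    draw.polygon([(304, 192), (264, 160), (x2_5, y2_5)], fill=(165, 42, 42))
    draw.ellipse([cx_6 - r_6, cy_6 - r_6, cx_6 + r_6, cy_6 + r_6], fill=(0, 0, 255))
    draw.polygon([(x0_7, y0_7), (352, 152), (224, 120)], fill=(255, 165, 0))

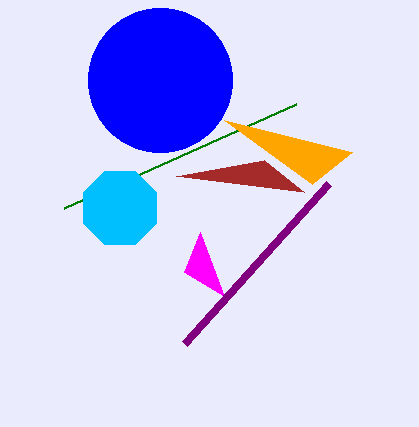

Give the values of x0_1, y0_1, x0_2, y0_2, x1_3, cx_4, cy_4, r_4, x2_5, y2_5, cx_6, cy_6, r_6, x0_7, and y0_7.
x0_1 = 200, y0_1 = 232, x0_2 = 328, y0_2 = 184, x1_3 = 296, cx_4 = 120, cy_4 = 208, r_4 = 40, x2_5 = 176, y2_5 = 176, cx_6 = 160, cy_6 = 80, r_6 = 72, x0_7 = 312, y0_7 = 184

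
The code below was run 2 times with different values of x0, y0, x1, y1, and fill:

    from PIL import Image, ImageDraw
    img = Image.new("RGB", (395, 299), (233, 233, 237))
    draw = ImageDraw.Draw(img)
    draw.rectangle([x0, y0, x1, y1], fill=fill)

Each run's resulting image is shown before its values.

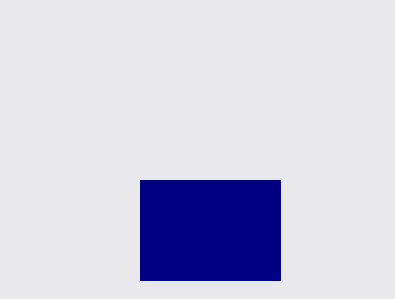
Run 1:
x0 = 140, y0 = 180, x1 = 280, y1 = 280, fill = 'navy'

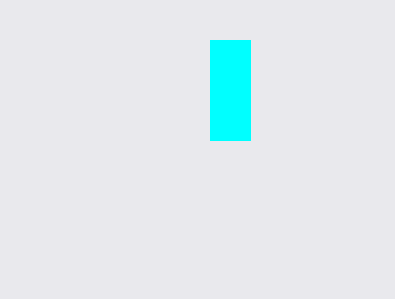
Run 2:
x0 = 210, y0 = 40, x1 = 250, y1 = 140, fill = 'cyan'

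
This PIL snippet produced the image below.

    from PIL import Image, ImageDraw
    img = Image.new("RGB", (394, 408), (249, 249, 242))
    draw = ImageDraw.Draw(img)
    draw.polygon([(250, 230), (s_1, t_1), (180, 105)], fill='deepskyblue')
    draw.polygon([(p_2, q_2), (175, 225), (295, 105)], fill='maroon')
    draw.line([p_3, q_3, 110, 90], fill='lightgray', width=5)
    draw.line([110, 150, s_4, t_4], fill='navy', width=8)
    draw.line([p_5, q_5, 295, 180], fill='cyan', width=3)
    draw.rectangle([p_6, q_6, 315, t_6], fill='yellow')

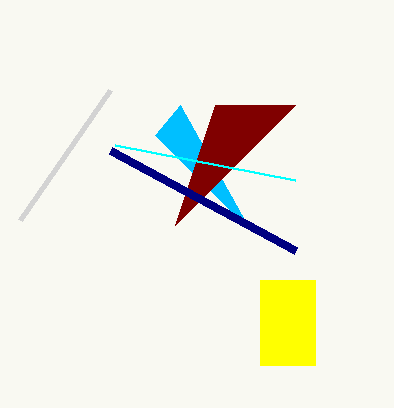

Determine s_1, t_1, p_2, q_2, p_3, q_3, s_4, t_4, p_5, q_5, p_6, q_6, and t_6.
s_1 = 155; t_1 = 135; p_2 = 215; q_2 = 105; p_3 = 20; q_3 = 220; s_4 = 295; t_4 = 250; p_5 = 115; q_5 = 145; p_6 = 260; q_6 = 280; t_6 = 365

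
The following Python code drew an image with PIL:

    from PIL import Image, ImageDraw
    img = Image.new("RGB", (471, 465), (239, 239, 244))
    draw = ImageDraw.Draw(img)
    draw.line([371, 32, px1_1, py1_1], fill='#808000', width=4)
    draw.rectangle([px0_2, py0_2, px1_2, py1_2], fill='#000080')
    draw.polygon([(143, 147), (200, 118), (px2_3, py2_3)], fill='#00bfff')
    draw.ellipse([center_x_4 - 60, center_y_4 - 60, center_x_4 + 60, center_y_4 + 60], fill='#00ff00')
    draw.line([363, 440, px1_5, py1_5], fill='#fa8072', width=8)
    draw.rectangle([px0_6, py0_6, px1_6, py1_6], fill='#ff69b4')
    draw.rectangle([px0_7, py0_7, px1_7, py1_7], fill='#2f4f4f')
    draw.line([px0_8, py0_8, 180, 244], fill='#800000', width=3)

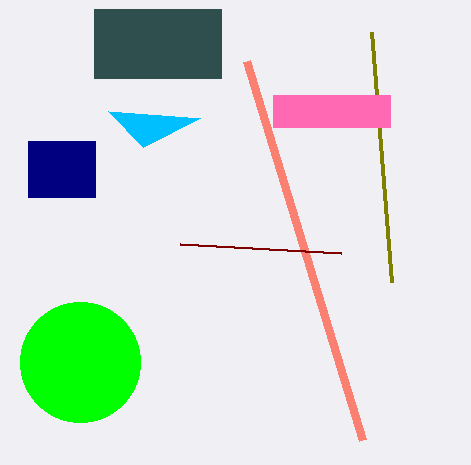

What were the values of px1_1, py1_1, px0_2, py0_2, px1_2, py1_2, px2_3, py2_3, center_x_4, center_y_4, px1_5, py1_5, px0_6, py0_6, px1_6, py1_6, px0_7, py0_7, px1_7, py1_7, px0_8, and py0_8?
px1_1 = 391; py1_1 = 282; px0_2 = 28; py0_2 = 141; px1_2 = 95; py1_2 = 197; px2_3 = 108; py2_3 = 111; center_x_4 = 80; center_y_4 = 362; px1_5 = 247; py1_5 = 61; px0_6 = 273; py0_6 = 95; px1_6 = 390; py1_6 = 127; px0_7 = 94; py0_7 = 9; px1_7 = 221; py1_7 = 78; px0_8 = 341; py0_8 = 253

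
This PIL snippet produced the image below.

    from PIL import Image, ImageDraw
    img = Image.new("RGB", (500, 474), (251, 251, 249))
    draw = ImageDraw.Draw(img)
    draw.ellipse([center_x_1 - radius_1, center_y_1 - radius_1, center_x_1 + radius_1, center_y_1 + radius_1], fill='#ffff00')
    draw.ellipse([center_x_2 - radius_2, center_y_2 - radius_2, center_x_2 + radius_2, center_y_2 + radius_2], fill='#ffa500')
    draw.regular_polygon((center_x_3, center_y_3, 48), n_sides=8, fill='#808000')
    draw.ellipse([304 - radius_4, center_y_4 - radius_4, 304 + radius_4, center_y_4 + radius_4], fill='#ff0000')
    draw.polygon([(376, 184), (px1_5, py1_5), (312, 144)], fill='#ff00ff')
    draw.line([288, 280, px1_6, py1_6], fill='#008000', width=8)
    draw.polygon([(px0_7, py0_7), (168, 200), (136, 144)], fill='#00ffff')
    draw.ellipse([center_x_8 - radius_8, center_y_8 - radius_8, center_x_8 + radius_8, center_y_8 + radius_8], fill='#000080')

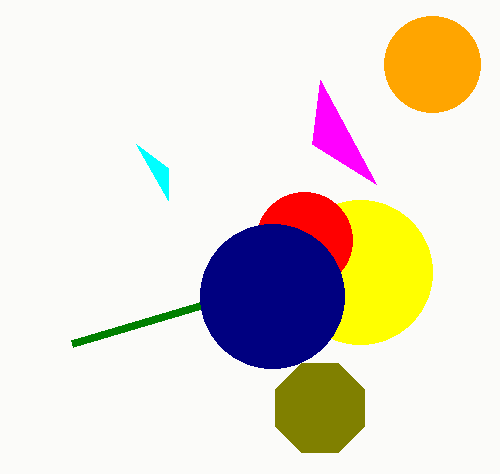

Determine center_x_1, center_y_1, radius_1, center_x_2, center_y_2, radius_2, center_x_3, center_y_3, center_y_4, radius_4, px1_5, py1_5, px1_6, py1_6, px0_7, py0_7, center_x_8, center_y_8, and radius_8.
center_x_1 = 360
center_y_1 = 272
radius_1 = 72
center_x_2 = 432
center_y_2 = 64
radius_2 = 48
center_x_3 = 320
center_y_3 = 408
center_y_4 = 240
radius_4 = 48
px1_5 = 320
py1_5 = 80
px1_6 = 72
py1_6 = 344
px0_7 = 168
py0_7 = 168
center_x_8 = 272
center_y_8 = 296
radius_8 = 72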